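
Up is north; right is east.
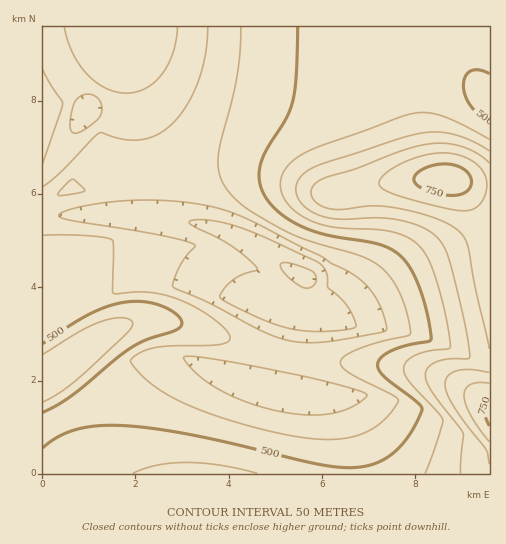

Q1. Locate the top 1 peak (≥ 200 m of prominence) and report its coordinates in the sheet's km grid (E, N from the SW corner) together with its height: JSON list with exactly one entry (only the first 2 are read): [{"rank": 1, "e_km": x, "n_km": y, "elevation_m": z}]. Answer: [{"rank": 1, "e_km": 8.66, "n_km": 6.31, "elevation_m": 780}]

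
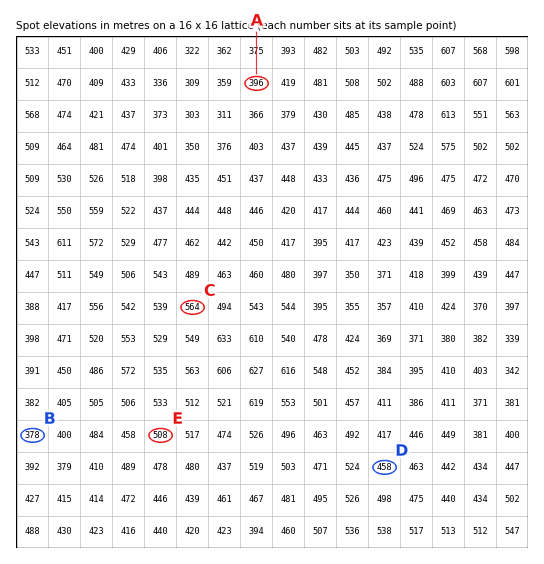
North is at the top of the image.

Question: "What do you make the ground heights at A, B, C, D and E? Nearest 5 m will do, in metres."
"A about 395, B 380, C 565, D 460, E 510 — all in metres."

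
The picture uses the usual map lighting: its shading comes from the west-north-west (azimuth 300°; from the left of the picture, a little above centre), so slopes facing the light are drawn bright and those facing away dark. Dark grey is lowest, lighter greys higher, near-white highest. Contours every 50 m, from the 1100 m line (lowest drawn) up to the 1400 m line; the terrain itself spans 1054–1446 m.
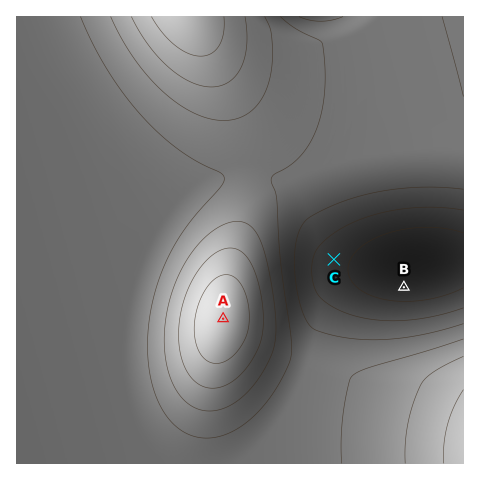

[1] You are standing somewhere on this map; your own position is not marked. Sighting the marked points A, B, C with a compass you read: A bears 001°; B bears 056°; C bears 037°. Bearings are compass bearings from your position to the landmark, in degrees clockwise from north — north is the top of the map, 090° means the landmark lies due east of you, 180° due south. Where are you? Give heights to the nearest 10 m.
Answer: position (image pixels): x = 221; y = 410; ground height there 1300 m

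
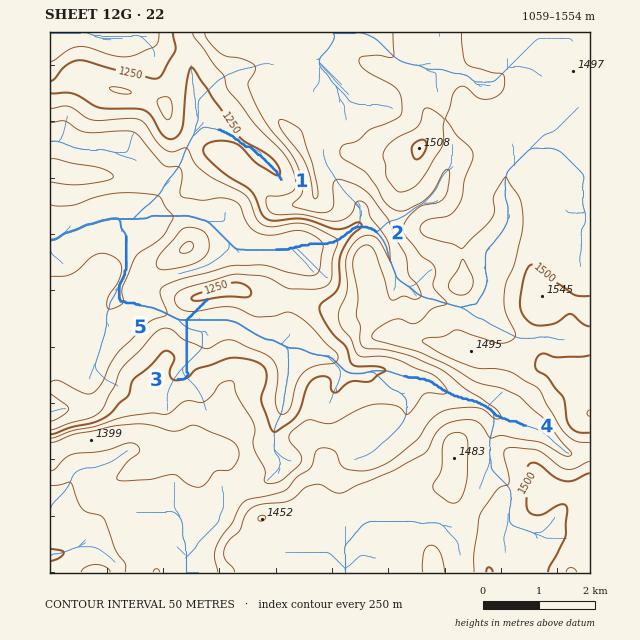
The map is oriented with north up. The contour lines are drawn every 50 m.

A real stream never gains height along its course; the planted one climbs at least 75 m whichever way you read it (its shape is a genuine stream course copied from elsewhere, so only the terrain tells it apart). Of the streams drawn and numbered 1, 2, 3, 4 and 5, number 3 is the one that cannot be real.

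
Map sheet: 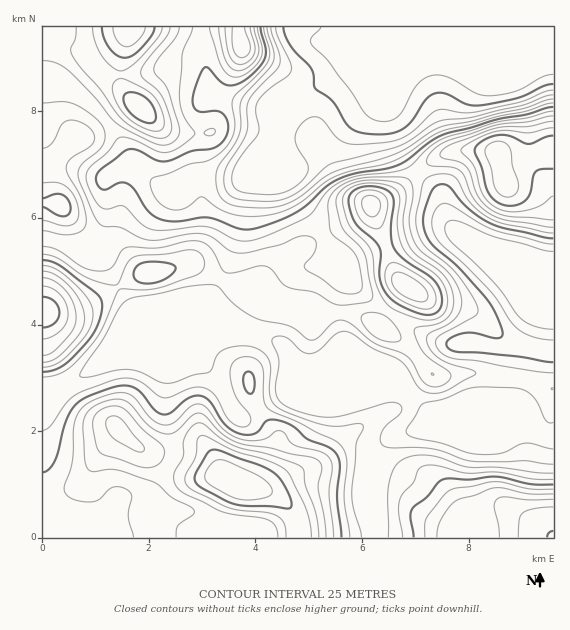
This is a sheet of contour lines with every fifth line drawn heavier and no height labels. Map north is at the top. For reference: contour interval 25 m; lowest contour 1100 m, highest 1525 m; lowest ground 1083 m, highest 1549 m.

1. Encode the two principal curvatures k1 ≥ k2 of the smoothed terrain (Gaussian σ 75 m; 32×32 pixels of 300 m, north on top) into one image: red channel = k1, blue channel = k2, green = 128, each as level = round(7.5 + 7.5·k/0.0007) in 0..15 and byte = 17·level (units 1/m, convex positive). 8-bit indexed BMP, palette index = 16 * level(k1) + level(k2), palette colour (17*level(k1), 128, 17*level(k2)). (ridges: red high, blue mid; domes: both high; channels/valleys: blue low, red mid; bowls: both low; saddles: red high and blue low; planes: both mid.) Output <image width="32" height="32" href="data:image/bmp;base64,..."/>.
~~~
<image width="32" height="32" href="data:image/bmp;base64,Qk02CAAAAAAAADYEAAAoAAAAIAAAACAAAAABAAgAAAAAAAAEAAATCwAAEwsAAAABAAAAAAAAAIAAABGAAAAigAAAM4AAAESAAABVgAAAZoAAAHeAAACIgAAAmYAAAKqAAAC7gAAAzIAAAN2AAADugAAA/4AAAACAEQARgBEAIoARADOAEQBEgBEAVYARAGaAEQB3gBEAiIARAJmAEQCqgBEAu4ARAMyAEQDdgBEA7oARAP+AEQAAgCIAEYAiACKAIgAzgCIARIAiAFWAIgBmgCIAd4AiAIiAIgCZgCIAqoAiALuAIgDMgCIA3YAiAO6AIgD/gCIAAIAzABGAMwAigDMAM4AzAESAMwBVgDMAZoAzAHeAMwCIgDMAmYAzAKqAMwC7gDMAzIAzAN2AMwDugDMA/4AzAACARAARgEQAIoBEADOARABEgEQAVYBEAGaARAB3gEQAiIBEAJmARACqgEQAu4BEAMyARADdgEQA7oBEAP+ARAAAgFUAEYBVACKAVQAzgFUARIBVAFWAVQBmgFUAd4BVAIiAVQCZgFUAqoBVALuAVQDMgFUA3YBVAO6AVQD/gFUAAIBmABGAZgAigGYAM4BmAESAZgBVgGYAZoBmAHeAZgCIgGYAmYBmAKqAZgC7gGYAzIBmAN2AZgDugGYA/4BmAACAdwARgHcAIoB3ADOAdwBEgHcAVYB3AGaAdwB3gHcAiIB3AJmAdwCqgHcAu4B3AMyAdwDdgHcA7oB3AP+AdwAAgIgAEYCIACKAiAAzgIgARICIAFWAiABmgIgAd4CIAIiAiACZgIgAqoCIALuAiADMgIgA3YCIAO6AiAD/gIgAAICZABGAmQAigJkAM4CZAESAmQBVgJkAZoCZAHeAmQCIgJkAmYCZAKqAmQC7gJkAzICZAN2AmQDugJkA/4CZAACAqgARgKoAIoCqADOAqgBEgKoAVYCqAGaAqgB3gKoAiICqAJmAqgCqgKoAu4CqAMyAqgDdgKoA7oCqAP+AqgAAgLsAEYC7ACKAuwAzgLsARIC7AFWAuwBmgLsAd4C7AIiAuwCZgLsAqoC7ALuAuwDMgLsA3YC7AO6AuwD/gLsAAIDMABGAzAAigMwAM4DMAESAzABVgMwAZoDMAHeAzACIgMwAmYDMAKqAzAC7gMwAzIDMAN2AzADugMwA/4DMAACA3QARgN0AIoDdADOA3QBEgN0AVYDdAGaA3QB3gN0AiIDdAJmA3QCqgN0Au4DdAMyA3QDdgN0A7oDdAP+A3QAAgO4AEYDuACKA7gAzgO4ARIDuAFWA7gBmgO4Ad4DuAIiA7gCZgO4AqoDuALuA7gDMgO4A3YDuAO6A7gD/gO4AAID/ABGA/wAigP8AM4D/AESA/wBVgP8AZoD/AHeA/wCIgP8AmYD/AKqA/wC7gP8AzID/AN2A/wDugP8A/4D/AHd3d3aHdpeGlrmWdnVzUtbomIeUlIV2l5ioiId2h5iZh4WFhoaGqZd0gpGQkYKj5ciXh3Rzhainl6iYlpe3uLiFqJiXdnWFhJODhcjq+OfXl5aGc3SFp4d2qLjH2efWyJWXp4ZldYWVxvf5+djIuZeFlpdzdIaXdpbGpsfJlnR1dXampoaXuKSDlsnZx7i4ttfKuISElqfIyKd1hJSDhHSFdpe3qLjZtoOV9telpZOElri1lIWVpaaWgnFxcoSWdYSWl6i518aktNn2dFCBx8imlqW2l3RycoOFd3d3hoaFhJa42tvIdVJ16NZQULPmt5OClLfXx6eEd4eHh3d3dqZ0lLa4yceFg5XYxYCm9YFgc3V1c4OmtpOBgnZ3h3d0t4GAgoOlt5Z0daWjgsnoYnV3d3d3h4aEs+rGk5SlpbbZtaGAcoOTg3R1hXWWydmkdIaHh4eHdmHn+vb299fHp5bbuINwdYaHd4aHhqant6SDpZN2doCBxPWTUYKCg4SFhra4uJOCd4d3h4eGhYSScmS4uGJwx/nno4BQc4SmtqaXyri4t4F2d4d3d4eGhZaWp7i4tOX5x4CgxrWkt8eGZXTLuabGpGJzhHd3doWYp6e4qKi2tpOgo/n71bTIl3R0d8q5pbXU1LWTgXKEp6iYloaHl3RjgMf7+uq2tpeFg3d3ypdzhJTX+/nnyLWll5iYdnWFd3OT+fm4qKeVhIOGh4e0kmJkdca4x9fKt5WWmKeWh3Z3YoT0xHWGhYODdXWDg4CAhIWmtXR1mLm4loWHp7eoloN0tfWldGRicoKBcXOkhMfVtJeXdYV1laaGhoaXp6eUo7fo5oVlY2JxkaSWpsnW+8eClqeGZWSEpZamp5am1rSkyfzahnVzg5O2y9nWx7fqlnGXqHZ1dpbGg2JyYWKF1vf7/vnmpXODpMns2qeFlcSCQoSVhISFhsZ0Y3Z2c2ChssW21PPTc1Nzt9iolXWGtaR0g3SDpYR0tJRxd3d1haOQgIFzpfX31qPH15eUp4enycmUYoPWtqXJyZODhoWop5aFhoV0pfn59vn817TZh5e5t6CT6PjVxNnrtaSVlqmohnV1ZFRzoqSk1/r31bmnqJaAken72XRjlteFZGWFl6iHdnZlZYWkknBwk6W12XWFg4LW+dqlhGV1w6NSdYWFl4eGd3Z1lqeXdXFwYHHEd3WEt8Wzg5SWdnTD5YODlpaWd4aHd4aGlpZ2dnVzcqJ0hLeWpMOBY5eGgtX519LFp5d2d3eHh4aGhnZ3d3eFhaenhpW42ZeDhHVxt/760oN1hXZ3d3eHh4d3d3d3h4eHh3eFl6rK2sellJHH9rRAY3aHh4eHd3eHiId3d3eHh4g="/>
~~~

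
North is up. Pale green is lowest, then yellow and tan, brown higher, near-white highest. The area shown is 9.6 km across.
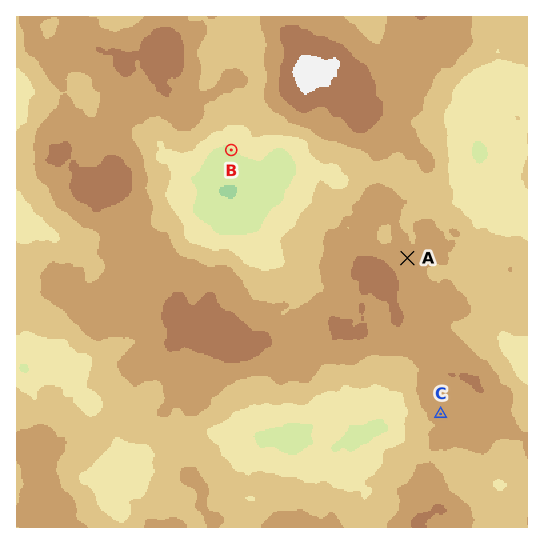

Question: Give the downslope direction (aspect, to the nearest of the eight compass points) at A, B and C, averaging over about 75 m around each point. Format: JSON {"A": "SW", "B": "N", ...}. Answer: {"A": "NE", "B": "SW", "C": "SW"}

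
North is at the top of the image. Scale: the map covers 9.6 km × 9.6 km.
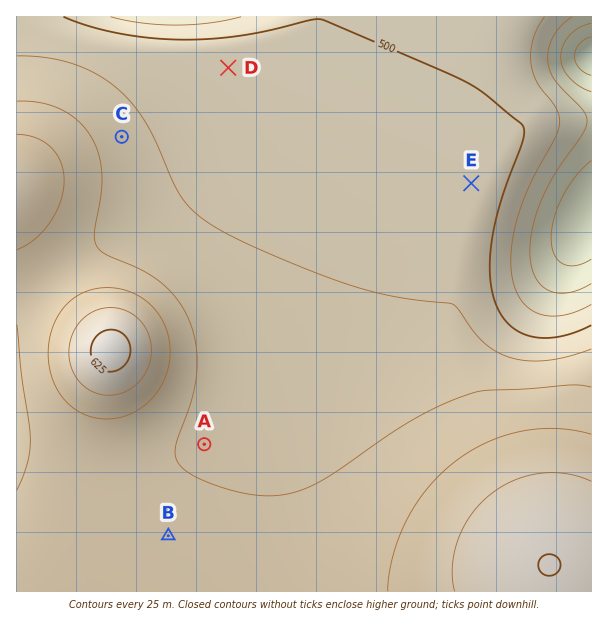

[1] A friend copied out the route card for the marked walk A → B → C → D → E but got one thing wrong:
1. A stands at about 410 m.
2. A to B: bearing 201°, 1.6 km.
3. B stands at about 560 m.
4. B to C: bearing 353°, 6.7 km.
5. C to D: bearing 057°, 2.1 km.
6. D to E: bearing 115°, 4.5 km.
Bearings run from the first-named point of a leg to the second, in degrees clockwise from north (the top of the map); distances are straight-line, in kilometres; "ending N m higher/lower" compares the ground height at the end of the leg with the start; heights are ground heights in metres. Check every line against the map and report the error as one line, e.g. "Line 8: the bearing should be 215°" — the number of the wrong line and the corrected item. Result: Line 1: the height should be about 550 m.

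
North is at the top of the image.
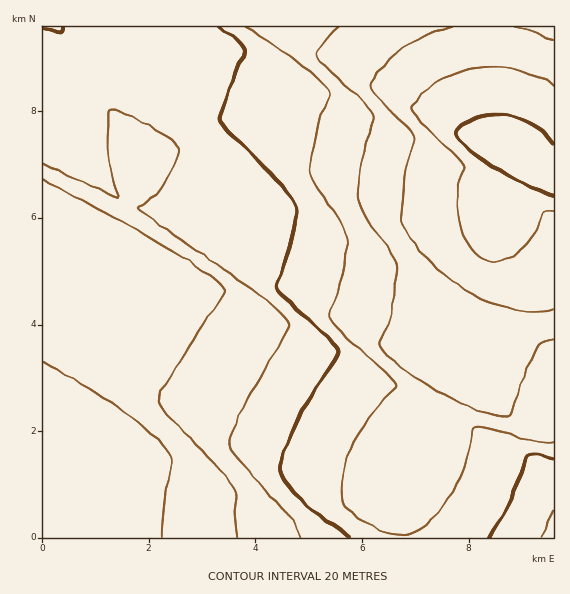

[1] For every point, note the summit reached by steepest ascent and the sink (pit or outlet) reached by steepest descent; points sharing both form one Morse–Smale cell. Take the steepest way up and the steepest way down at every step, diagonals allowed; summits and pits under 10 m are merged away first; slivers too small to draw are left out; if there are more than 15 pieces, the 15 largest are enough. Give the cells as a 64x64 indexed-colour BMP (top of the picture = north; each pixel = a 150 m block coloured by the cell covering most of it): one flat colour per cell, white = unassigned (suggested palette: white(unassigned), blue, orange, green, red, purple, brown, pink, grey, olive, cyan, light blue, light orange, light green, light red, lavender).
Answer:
<image width="64" height="64" href="data:image/bmp;base64,Qk12CAAAAAAAAHYAAAAoAAAAQAAAAEAAAAABAAQAAAAAAAAIAAATCwAAEwsAABAAAAAAAAAA////ALR3HwAOf/8ALKAsACgn1gC9Z5QAS1aMAMJ34wB/f38AIr28AM++FwDox64AeLv/AIrfmACWmP8A1bDFABERERERERERERERERERERERERERERESIiIiIiIiIiIiERERERERERERERERERERERERERERERIiIiIiIiIiIiIREREREREREREREREREREREREREREREiIiIiIiIiIiIhEREREREREREREREREREREREREREREiIiIiIiIiIiIiERERERERERERERERERERERERERERESIiIiIiIiIiIiIRERERERERERERERERERERERERERERIiIiIiIiIiIiIhEREREREREREREREREREREREREREREiIiIiIiIiIiIiERERERERERERERERERERERERERERERIiIiIiIiIiIiIREREREREREREREREREREREREREREREiIiIiIiIiIiIhERERERERERERERERERERERERERERERIiIiIiIiIiIiEREREREREREREREREREREREREREREREiIiIiIiIiIiIRERERERERERERERERERERERERERERERIiIiIiIiIiIhEREREREREREREREREREREREREREREREiIiIiIiIiIiERERERERERERERERERERERERERERERERIiIiIiIiIiIREREREREREREREREREREREREREREREREiIiIiIiIiIhERERERERERERERERERERERERERERERERIiIiIiIiIiEREREREREREREREREREREREREREREREREiIiIiIiIiIRERERERERERERERERERERERERERERERERIiIiIiIiIhEREREREREREREREREREREREREREREREREiIiIiIiIiERERERERERERERERERERERERERERERERERIiIiIiIiIREREREREREREREREREREREREREREREREREiIiIiIiIhERERERERERERERERERERERERERERERERESIiIiIiIiERERERERERERERERERERERERERERERERERIiIiIiIiIRERERERERERERERERERERERERERERERERESIiIiIiIhERERERERERERERERERERERERERERERERERIiIiIiIiERERERERERERERERERERERERERERERERERESIiIiIiIRERERERERERERERERERERERERERERERERERIiIiIiIhEREREREREREREREREREREREREREREREREREiIiIiIiERERERERERERERERERERERERERERERERERERIiIiIiIREREREREREREREREREREREREREREREREREREiIiIiIhERERERERERERERERERERERERERERERERERERIiIiIiEREREREREREREREREREREREREREREREREREREiIiIiIRERERERERERERERERERERERERERERERERERERIiIiIhEREREREREREREREREREREREREREREREREREREiIiIiERERERERERERERERERERERERERERERERERERESIiIiIRERERERERERERERERERERERERERERERERERERIiIiIhEREREREREREREREREREREREREREREREREREREiIiIiERERERERERERERERERERERERERERERERERERERIiIiIREREREREREREREREREREREREREREREREREREREiIiIhERERERERERERERERERERERERERERERERERERESIiIiERERERERERERERERERERERERERERERERERERERIiIiIREREREREREREREREREREREREREREREREREREREiIiIhERERERERERERERERERERERERERERERERERERESIiIiEREREREREREREREREREREREREREREREREREREREiIiIRERERERERERERERERERERERERERERERERERERESIiIREREREREREREREREREREREREREREREREREREREREiERERERERERERERERERERERERERERERERERERERERERERERERERERERERERERERERERERERERERERERERERERERERERERERERERERERERERERERERERERERERERERERERERERERERERERERERERERERERERERERERERERERERERERERERERERERERERERERERERERERERERERERERERERERERERERERERERERERERERERERERERERERERERERERERERERERERERERERERERERERERERERERERERERERERERERERERERERERERERERERERERERERERERERERERERERERERERERERERERERERERERERERERERERERERERERERERERERERERERERERERERERERERERERERERERERERERERERERERERERERERERERERERERERERERERERERERERERERERERERERERERERERERERERERERERERERERERERERERERERERERERERERERERERERERERERERERERERERERERERERERERERERERERERERERERERERERERERERERERERERERERERERERERERERERERERERERERERERERERERERERERERERERERERERERERERERERERERERERERERERERERERERERERERERERERERERERERERERERERERERERERERERERERERERERERERERERERERERERERERERERERERERERER"/>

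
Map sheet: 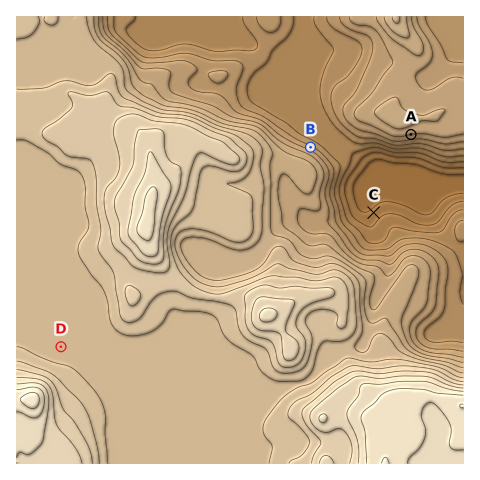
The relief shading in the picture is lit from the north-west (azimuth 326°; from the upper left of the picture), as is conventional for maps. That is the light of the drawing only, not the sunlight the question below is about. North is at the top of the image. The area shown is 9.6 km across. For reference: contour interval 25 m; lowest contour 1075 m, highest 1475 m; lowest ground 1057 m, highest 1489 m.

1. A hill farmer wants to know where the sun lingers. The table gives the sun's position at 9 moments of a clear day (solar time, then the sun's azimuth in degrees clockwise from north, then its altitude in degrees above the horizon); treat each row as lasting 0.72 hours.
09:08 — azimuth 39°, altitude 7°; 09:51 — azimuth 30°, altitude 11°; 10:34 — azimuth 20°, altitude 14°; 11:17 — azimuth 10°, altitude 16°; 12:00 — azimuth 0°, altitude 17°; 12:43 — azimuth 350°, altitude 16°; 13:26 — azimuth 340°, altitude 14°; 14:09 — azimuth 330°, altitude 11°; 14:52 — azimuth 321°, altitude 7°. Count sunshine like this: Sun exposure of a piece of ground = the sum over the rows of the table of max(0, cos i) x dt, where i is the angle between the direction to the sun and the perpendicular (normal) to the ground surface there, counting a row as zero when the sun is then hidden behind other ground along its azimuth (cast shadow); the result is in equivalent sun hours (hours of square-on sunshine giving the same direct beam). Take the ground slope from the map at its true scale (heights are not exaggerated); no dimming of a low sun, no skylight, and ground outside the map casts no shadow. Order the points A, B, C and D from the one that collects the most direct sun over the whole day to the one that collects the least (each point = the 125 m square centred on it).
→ B > C > D > A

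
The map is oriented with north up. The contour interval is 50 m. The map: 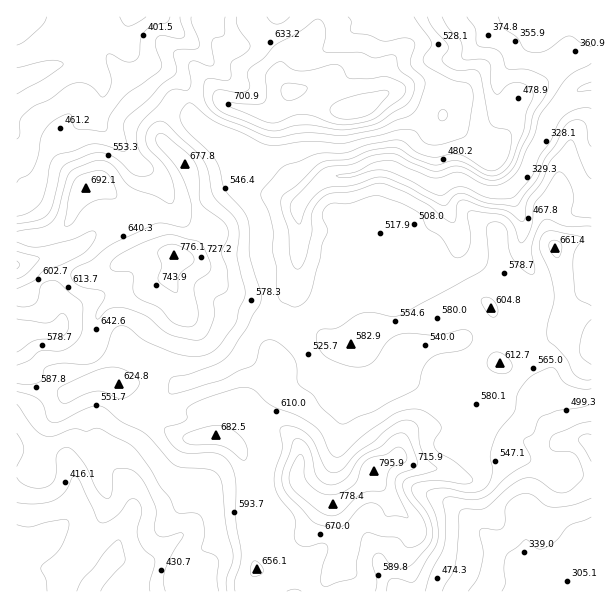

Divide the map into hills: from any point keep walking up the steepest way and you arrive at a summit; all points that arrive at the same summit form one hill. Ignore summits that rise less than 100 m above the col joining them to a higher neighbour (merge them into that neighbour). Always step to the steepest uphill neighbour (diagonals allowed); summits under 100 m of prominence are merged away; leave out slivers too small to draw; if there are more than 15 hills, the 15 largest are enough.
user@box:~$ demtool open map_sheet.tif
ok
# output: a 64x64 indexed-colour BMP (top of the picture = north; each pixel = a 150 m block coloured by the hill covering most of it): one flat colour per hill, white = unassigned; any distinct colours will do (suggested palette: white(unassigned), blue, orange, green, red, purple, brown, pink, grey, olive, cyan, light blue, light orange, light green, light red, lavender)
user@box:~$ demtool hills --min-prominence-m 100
<image width="64" height="64" href="data:image/bmp;base64,Qk12CAAAAAAAAHYAAAAoAAAAQAAAAEAAAAABAAQAAAAAAAAIAAATCwAAEwsAABAAAAAAAAAA////ALR3HwAOf/8ALKAsACgn1gC9Z5QAS1aMAMJ34wB/f38AIr28AM++FwDox64AeLv/AIrfmACWmP8A1bDFACIiIiIRERERERERERERERERERERERERERERERERERERIiIiIiEREREREREREREREREREREREREREREREREREREiIiIiIhERERERERERERERERERERERERERERERERERESIiIiIiIRERERERERERERERERERERERERERERERERERIiIiIiIhEREREREREREREREREREREREREREREREREREREiIiIiERERERERERERERERERERERERERERERERERERERIiIiIhERERERERERERERERERERERERERERERERERERESIiIiEREREREREREREREREREREREREREREREREREREREiIiIhERERERERERERERERERERERERERERERERERERESIiIiEREREREREREREREREREREREREREREREREREREREiIiIRERERERERERERERERERERERERERERERERERERESIiIRERERERERERERERERERERERERERERERERERERERIiIhERERERERERERERERERERERERERERERERERERERIiIhEREREREREREREREREREREREREREREREREREREREiIiERERERERERERERERERERERERERERERERERERIiIiIiIRERERERERERERERERERERERERERERERERERIiIiIiIhEREREREREREREREREREREREREREREREREREiIiIiIiERERERERERERERERERERERERERERERERERESIiIiIiIhERERERERERERERERERERERERERERERERERIiIiIiIiIREREREREREREREREREREREREREREREREREiIiIiIiIhERERERERERERERERERERERERERERERERESIiIiIiIiIhERERERERERERERERERERERERERERERERIiIiIiIiIiIhEREREREREREREREREREREREREREREREiIiIiIiIiIiIiERERERERERERERERERERERERERERESIiIiIiIiIiIiIiIRERERERERERERERERERERERERERIiIiIiIiIiIiIiIiEREREREREREREREREREREREREREiIiIiIiIiIiIiIiIhERERERERERERERERERERERERESIiIiIiIiIiIiIiIiIRERERERERERERERERERERERERIiIiIiIiIiIiIiIiIhEREREREREREREREREREREREREiIiIiIiIiIiIiIiIiIRERERERERERERERERERERERESIiIiIiIiIiIiIiIiIiERERERERERERERERERERERERIiIiIiIiIiIiIiIiIiIhEREREREREREREREREREREREiIiIiIiIiIiIiIiIiIiIRERERERERERERERERERERESIiIiIiIiIiIiIiIiIiIhERERERERERERERERERERERIiIiIiIiIiIiIiIiIiIiIREREREREREREREREREREREiIiIiIiIiIiIiIiIiIiIhERERERERERERERERERERESIiIiIiIiIiIiIiIiIiIiERERERERERERERERERERERIiIiIiIiIiIiIiIiIiIiIREREREREREREREREREREREiIiIiIiIiIiIiIiIiIiIhERERERERERERERERERERESIiIiIiIiIiIiIiIiIiIiERERERERERERERERERERERIiIiIiIiIiIiIiIiIiIiIREREREREREREREREREREREiIiIiIiIiIiIiIiIiIiIhERERERERERERERERERERESIiIiIiIiIiIiIiIiIiIiERERERERERERERERERERERIiIiIiIiIiIiIiIiIiIiMxEREREREREREREREREREREiIiIiIiIiIiIiIiIiIzMzMRERERERERERERERERERESIiIiIiIiIiIiIiIiIzMzMzERERERERMxERERERERERIiIiIiIiIiIiIiIiIjMzMzMzMxERETMzMREREREREREiIiIiIiIiIiIiIiIjMzMzMzMzMzMzMzMxERERERERESIiIiIiIiIiIiIiIiMzMzMzMzMzMzMzMzMRERERERERIiIiIiIiIiIiIiIiMzMzMzMzMzMzMzMzMzEREREREREiIiIiIiIiIiIiIiMzMzMzMzMzMzMzMzMzMxERERERESIiIiIiIiIiIiIjMzMzMzMzMzMzMzMzMzMzMRERERERIiIiIiIiIiIiIjMzMzMzMzMzMzMzMzMzMzMxEREREREiIiIiIiIiIiITMzMzMzMzMzMzMzMzMzMzMzMRERERESIiIiIiIiIiIRMzMzMzMzMzMzMzMzMzMzMzMxERERERIiIiIiIiIiEREzMzMzMzMzMzMzMzMzMzMzMxEREREREiIiIiIiIiERETMzMzMzMzMzMzMzMzMzMzMzMRERERESIiIiIiIiIRETMzMzMzMzMzMzMzMzMzMzMzMxERERERIiIiIiIiIRMzMzMzMzMzMzMzMzMzMzMzMzMzMREREREiIiIiIiIjMzMzMzMzMzMzMzMzMzMzMzMzMzMzERERESIiIiIiIiMzMzMzMzMzMzMzMzMzMzMzMzMzMzMxERERIiIiIiIiMzMzMzMzMzMzMzMzMzMzMzMzMzMzMzMREREiIiIiIiIzMzMzMzMzMzMzMzMzMzMzMzMzMzMzMzERESIiIiIiIiMzMzMzMzMzMzMzMzMzMzMzMzMzMzMzMRER"/>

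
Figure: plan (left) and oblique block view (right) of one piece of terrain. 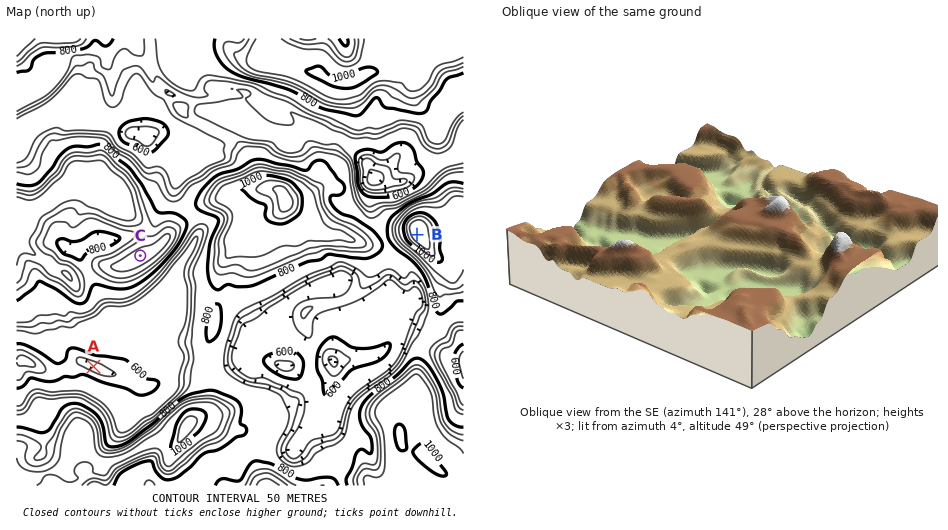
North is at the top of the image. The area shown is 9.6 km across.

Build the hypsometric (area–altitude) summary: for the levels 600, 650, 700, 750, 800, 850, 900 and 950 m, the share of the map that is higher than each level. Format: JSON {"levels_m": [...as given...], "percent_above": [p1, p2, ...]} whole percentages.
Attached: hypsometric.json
{"levels_m": [600, 650, 700, 750, 800, 850, 900, 950], "percent_above": [95, 73, 66, 60, 40, 31, 25, 18]}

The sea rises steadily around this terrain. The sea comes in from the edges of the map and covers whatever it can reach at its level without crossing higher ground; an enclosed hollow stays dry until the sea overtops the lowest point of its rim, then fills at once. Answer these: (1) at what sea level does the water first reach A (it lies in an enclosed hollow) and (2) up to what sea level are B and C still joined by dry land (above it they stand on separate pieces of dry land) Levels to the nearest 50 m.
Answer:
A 600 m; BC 800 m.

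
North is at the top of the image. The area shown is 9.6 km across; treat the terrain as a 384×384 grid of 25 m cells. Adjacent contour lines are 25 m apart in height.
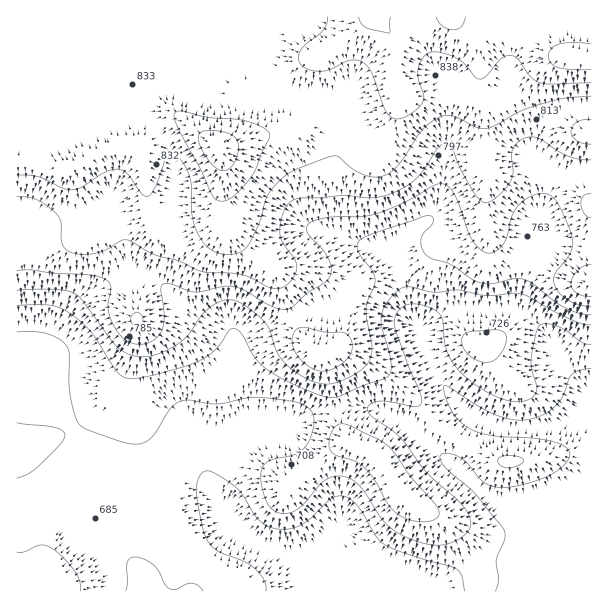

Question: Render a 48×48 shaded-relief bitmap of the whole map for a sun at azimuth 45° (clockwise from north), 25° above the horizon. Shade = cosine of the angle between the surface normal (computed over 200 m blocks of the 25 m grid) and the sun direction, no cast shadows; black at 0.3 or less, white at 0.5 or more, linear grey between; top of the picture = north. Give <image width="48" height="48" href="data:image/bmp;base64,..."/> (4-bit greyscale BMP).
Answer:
<image width="48" height="48" href="data:image/bmp;base64,Qk32BAAAAAAAAHYAAAAoAAAAMAAAADAAAAABAAQAAAAAAIAEAAATCwAAEwsAABAAAAAAAAAAAAAAABEREQAiIiIAMzMzAERERABVVVUAZmZmAHd3dwCIiIgAmZmZAKqqqgC7u7sAzMzMAN3d3QDu7u4A////AKqru7u6mZmYiKu8y6mIiJmZl3iaqZmZmaqrvLuqmZmIibzMypiIiJmYdniaqpmZmaq7zLupmIiJq83MupmIiZh1VXiaqqqqqqq8y7qZiIiazcy5mJmZmHVDRniaqqqqqqq7uqmYiIis3Kl2Z4mZhkM0V4mqqqmqqqq7qZmIiIm8yoZEV4mYZCJGeKvMuqqqqpqqmZmYiJrMuXQ0Z5mGQiNom97tuqqqqpmZmZmZiavLqGRFeZl1MjWKzv/bmZmqqpmZmZmZmau6h2VXial0Mki9//64d4iZqpmZmZmYmauph2Z4qqhkNGrf/9p1VniJmZmZmZiImaqpiHiKuphkRpz//adWeJmaqqqZmZiImaqpiImrupdmec//yXd5vMzLuqqpmZiImaqpiJmqqYZ4vf/8mIm8zczMy6qpmYiImaqYiImZmHeL3/7JibzLqqq7upmZmId4mamHeIiIh2ac3cqHnMuXZniaqZmZmHeImZmHeIiHdUWKqod5zbhURXiaqpmZmHeJmZh3iId2UyNXh2ec3IQ0V5q7qpmZmHiIiId4iIdlMRNWd3nO2VNFebzLqZmZmHdmZ3eIiIdUISV4iazutjNXmsy6h5mZmGUzRneImYdTI2iZq979hDV5q7uodpmZhkISR4iZmYdURpu7zf/7dEeaq7uXZZmHZCADeaqqqYZVaby83//qZGm7vMqFQ3d2QhE2rMqqqXVEeru73u63VYq7vLhBAVVUMzRpvcqZh0M0eqqrzMuFRYmZmXQAAFVERFeKzLh3ZTIleZmaq7lkRnZVZkEAAVVUVWeKuoZmVDJGiZmaq7l1ZmM0VTIzRWZVVWeJl2VVVERoqqq7vLqGd1RGd2Z3iXdmZmeIZVZlVWeazMzMzLl3d2ZomZmZmYh3d3iHVXdlVoms3dzMu6h3iHZ4mqmYiJiHiJmXV5hlaJq83cu6mId4mHZoqqmXZoh4iaqXaKhmeaq8y6mHd3eImGVpq6mGVYd3iaqHeahmeZq8uXdmZmd4h1Vpqph1VXdmaJmGeqhmeJq7l2ZmVWZ3dkRomZhlZ2VUZ4h2eqhlV5qql3dmVWd4dkRomZh3iVVVaIdmeqhDR5qpmHd3ZniZhlVpqqmImYh4mZh2iqYhSKuqmIiIeImql2aKu6mHd6mZqqmIm5USaru5mJmZiImqqHeKu5hlVJmZqqqqu4MlrNy6mZqZiImaqHZ5qYdlVZmZmaqqqWR77u3Kqqqph3iZl2Z4mIdniJmZmZmZmGjO7dzLu7qph3eJh2Z4iId4mpmZmZmZmJzcuquqqqqYd2eJmHeJmId4iZmZmZmZmaupmZqpmYiIdmibuoiJmHZmVZmZmZmZmZmZmZqph3eIdmisuoeJmGVURJmZmZmZmZmZmaqZd3eIdmirqHeJl2VVVZmZmZmZmZmZmZmZh4iIdmiqhlaJh2Z4mZmZmZmZmZmZmZmZiJmXdnmpdleJiHiau5mZmZmZmZmZmZmZiZmHd4qpdniZmImqu5mZmZmZmZmZmZmZiZl3eJqpd4mZmZmqqg=="/>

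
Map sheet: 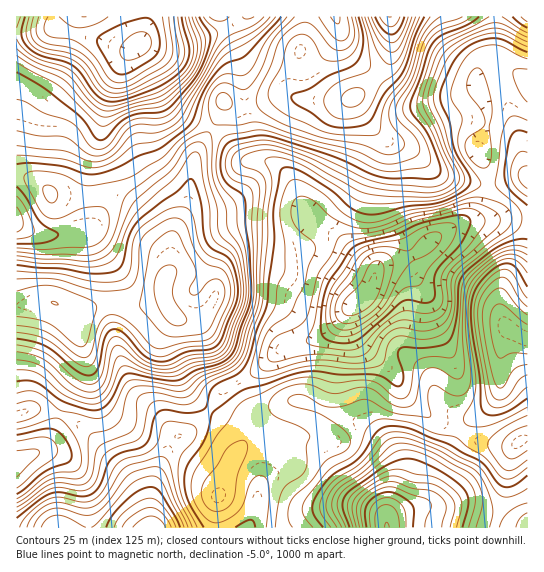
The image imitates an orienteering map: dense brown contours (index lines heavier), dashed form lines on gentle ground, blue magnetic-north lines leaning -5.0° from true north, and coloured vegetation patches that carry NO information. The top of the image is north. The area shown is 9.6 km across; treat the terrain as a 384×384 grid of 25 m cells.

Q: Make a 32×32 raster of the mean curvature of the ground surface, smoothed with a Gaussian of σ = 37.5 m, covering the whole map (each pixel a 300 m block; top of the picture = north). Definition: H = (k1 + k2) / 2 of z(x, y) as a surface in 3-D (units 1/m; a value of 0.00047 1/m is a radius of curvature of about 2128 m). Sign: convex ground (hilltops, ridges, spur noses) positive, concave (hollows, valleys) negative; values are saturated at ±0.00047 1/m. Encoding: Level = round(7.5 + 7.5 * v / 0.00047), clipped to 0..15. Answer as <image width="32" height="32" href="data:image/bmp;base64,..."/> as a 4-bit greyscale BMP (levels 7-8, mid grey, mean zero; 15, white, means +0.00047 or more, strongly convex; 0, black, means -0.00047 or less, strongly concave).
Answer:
<image width="32" height="32" href="data:image/bmp;base64,Qk12AgAAAAAAAHYAAAAoAAAAIAAAACAAAAABAAQAAAAAAAACAAATCwAAEwsAABAAAAAAAAAAAAAAABEREQAiIiIAMzMzAERERABVVVUAZmZmAHd3dwCIiIgAmZmZAKqqqgC7u7sAzMzMAN3d3QDu7u4A////AEEUiEURbLhFqHdq/3WZVGqCFqlmNc7cVJmb3v+r3Zdo5zrqZTTcqlSHWbm8aai4SMqO11U1upl2dDZUilea2AXOzZRYdniqiIdmInrNtUUjvchYnIVEqZeIZDSNtjQ1MjeDSZxSRHiWZWiYeHInmWQQQ4lnRIdYuLu6maY3mHzHZIrtQRW1A4nut4yzLKUs92V53SJqghAia8mZg0yjDdVVavgH/2frUBR4Y1iqkT+3do3zCuud/FEjNVaet3J/qpiswyt73vgxaJQmrZVSrru6qri6fJn9c3nEADqUAe/JrNqqt6pF/7JYxhEJowTv1qu5h0W7du+AWad1CJWKz/inmGdXqri/glibkwWFd2v8UjQje7mmWqRXm4QTYjQ0mRM0QWy8xzaWVndqt0ADZDY7t2RJiql4ljRli8tlMAMlbciYaIicickzRIhnnNdIVs3Kq4aJvVXMUkZ3iZz/uH7LqnmnZs9QJhJYeKqL/DKOZWcwmnbfcAAVd3itzrECimZ5YJxmnIinrLuYq81yRZx3ipWvlFiaqbqbupVpV5WJiJqEWnWc+3qrmt6jNCZ1l6q7cQRlevpbuHm9uoUlR6e6vIMTYwb4N6dXd37GRTiEhXhkQiID22e7l1d/xDQkNCATNGIVVGeJ3scDn6I1IRdgJod3RXqjFJykBN+0fKZr"/>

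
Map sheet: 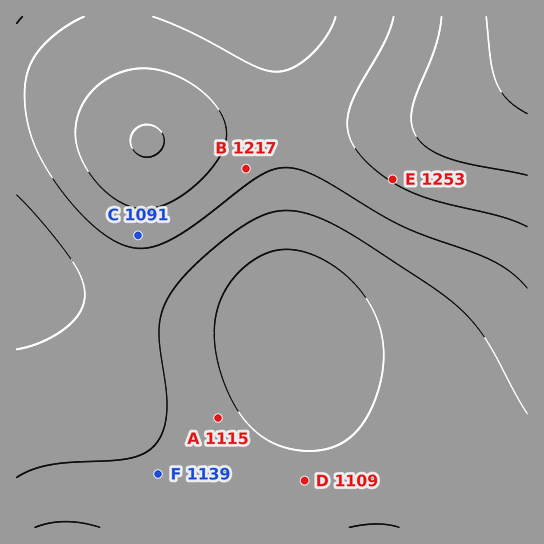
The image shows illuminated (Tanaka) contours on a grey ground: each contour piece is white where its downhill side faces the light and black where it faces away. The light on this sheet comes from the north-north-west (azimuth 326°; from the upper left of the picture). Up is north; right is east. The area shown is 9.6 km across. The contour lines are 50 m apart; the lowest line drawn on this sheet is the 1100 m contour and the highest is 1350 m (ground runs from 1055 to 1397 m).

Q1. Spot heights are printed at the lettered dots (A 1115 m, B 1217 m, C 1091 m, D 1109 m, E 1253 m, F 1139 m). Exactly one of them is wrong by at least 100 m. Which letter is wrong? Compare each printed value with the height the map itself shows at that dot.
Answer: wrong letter C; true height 1216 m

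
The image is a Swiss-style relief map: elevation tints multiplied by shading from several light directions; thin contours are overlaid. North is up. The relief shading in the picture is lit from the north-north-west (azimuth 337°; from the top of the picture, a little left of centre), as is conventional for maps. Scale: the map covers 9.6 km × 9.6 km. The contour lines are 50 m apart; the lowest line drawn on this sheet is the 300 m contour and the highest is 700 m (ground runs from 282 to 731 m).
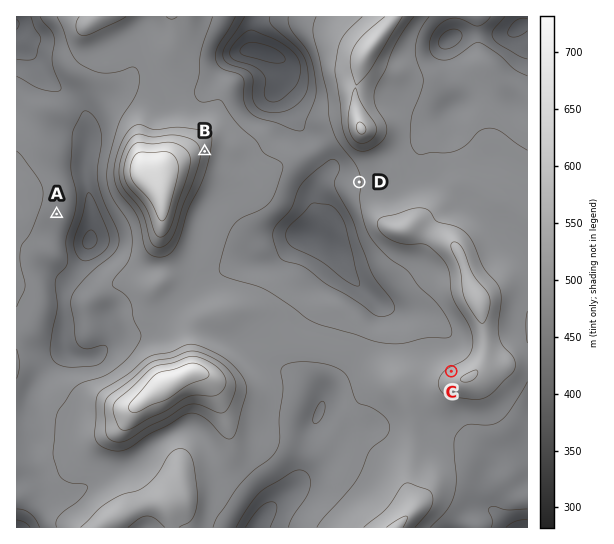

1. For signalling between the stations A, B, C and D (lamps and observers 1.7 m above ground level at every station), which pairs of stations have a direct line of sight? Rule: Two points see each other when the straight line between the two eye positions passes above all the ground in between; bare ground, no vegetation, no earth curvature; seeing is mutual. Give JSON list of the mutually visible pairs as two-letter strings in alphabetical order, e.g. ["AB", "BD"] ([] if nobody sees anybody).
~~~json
["BC", "BD"]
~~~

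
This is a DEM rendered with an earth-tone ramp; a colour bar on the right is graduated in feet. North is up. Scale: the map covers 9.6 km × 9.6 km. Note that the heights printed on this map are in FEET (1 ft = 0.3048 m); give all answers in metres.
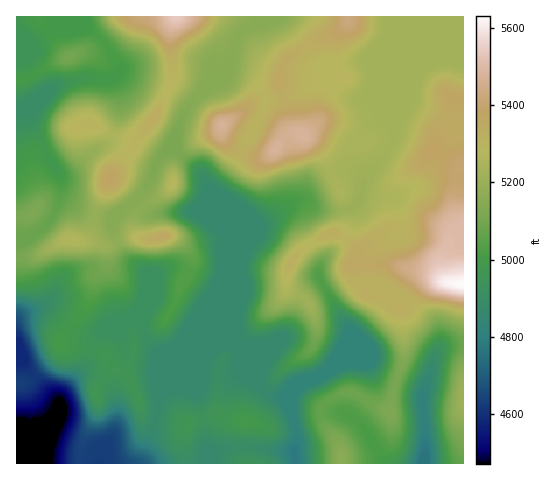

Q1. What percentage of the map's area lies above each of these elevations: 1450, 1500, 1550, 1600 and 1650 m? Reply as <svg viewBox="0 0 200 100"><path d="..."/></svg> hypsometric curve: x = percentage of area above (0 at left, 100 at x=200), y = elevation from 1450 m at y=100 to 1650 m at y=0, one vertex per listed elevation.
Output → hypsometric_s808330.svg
<svg viewBox="0 0 200 100"><path d="M190 100l-38-25-51-25-53-25-40-25"/></svg>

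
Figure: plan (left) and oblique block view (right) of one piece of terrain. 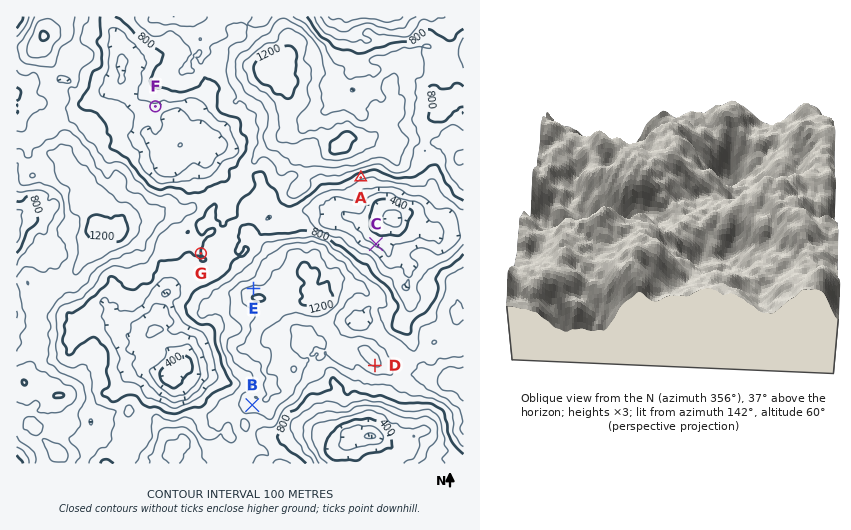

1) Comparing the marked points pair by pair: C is below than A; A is below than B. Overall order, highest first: B A C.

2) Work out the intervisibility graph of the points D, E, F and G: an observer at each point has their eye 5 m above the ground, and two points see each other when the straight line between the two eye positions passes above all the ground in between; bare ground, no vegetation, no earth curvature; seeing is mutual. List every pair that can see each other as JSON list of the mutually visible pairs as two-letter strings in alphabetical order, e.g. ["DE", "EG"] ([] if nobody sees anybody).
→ ["EF", "EG"]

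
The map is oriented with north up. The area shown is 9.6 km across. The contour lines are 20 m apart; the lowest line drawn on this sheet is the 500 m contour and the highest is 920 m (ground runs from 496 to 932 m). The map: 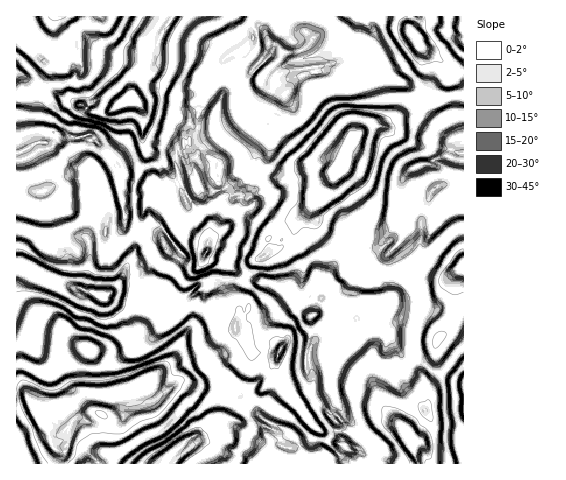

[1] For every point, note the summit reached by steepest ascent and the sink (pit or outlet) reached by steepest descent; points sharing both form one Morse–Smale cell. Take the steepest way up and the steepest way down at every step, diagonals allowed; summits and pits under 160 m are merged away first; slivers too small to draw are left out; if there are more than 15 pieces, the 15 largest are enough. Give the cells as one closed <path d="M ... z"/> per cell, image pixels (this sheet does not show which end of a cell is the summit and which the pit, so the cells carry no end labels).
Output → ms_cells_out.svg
<path d="M407 16l-96 0-5 15 6 7-2 5-13 9-14 0-3 8-13 11 9 7 8 16-14-3-9-7-1-4 6-9-8-8-1 1-16-15-7 3-13 10-5 11-12 11 0 14-7 20 1 11-9 12 10 3 10 14 10 6 1 7-2 11 9 7-1 6 13-1 2 3-2 9-8 9-4 12-16 11-2 7 8 0 8 4 5 7-3 7 8 7 22 12 12 0 9 5 9 7 7 11 15 11 7-3 1-7 5-8 12 4 10 12 13 5-4 5-9 2-1 3-12 42 0 10 6 21-6 14 7 8 0 10 7 13-10 10-12 0-5 7 100-1-11-25 0-7 17-19 3-6 1-6-6-30 13-14 1-13 8-10 10-19 2-7-1-27 2-7 7-6 0-67-2-2-9 0-5 2-10 13-21-6-10 1-9-6 5-24 7-8 11-6 9 0 7-6 11-2 3-6 0-9 5-4 8-1 0-63-11-3-5-6-20-10-19-26z"/><path d="M309 16l-292 0-1 184 22 12 9 0 10-5 3-3 0-9 4-8-21-37 9-3 4-11 26 1 9-2 22 24 11 20 21 7 7 0 6 13 11 10 8 18-1 3-12 9 0 6 7 9 18 12 11 0 4-11 6 5 17 3 3-5-3-7-10-6-8 1 0-4 18-15 4-12 8-9 2-9-2-3-13 1 1-6-9-7 2-11-1-7-10-6-10-14-10-3 9-12-1-11 7-20 0-14 12-11 11-16 14-8 25 22-6 9 1 4 9 7 14 3-8-16-9-7 13-11 3-8 14 0 13-9 2-5-6-6 4-11z"/><path d="M87 240l-16 15-3 28 3 4-39-18-7-2-9 0 0 122 9 3 10 20 11-5 13 0 4-3 1 12 6 7-3 11-3 5 18 6 17 19 66 0 22-24 8-4 15-16 7-3 14 1 7-11 14-8 14-13 6-18 5-8 3-12-8-5-23 1-2-2 0-9-12-5 4-17-16-12 0-9-8-9-8 0-8 3-18 14-5 0-5-7-10-8-7 0-3 3-10 11 1-6-6-7-17 0-15 12-22-7 8-25 0-21z"/><path d="M91 135l-9 2-26-1-4 11-9 3 19 32 2 8-4 5 0 9-13 8-16-2-15-9 0 65 16 3 15 8 23 9-2-14 3-17 16-15 3 3 0 21-8 25 22 7 15-12 17 0 5 4 2 8 8-10 3-3 7 0 10 8 5 7 5 0 18-14 8-3 8 0 8 9 0 9 16 12-4 17 12 5 0 9 2 2 23-1 8 5-3 12-5 8-6 18-14 13-14 8-7 11-14-1-7 3-15 16-10 5-17 18-2 5 108 0-4-13 0-10 18-6 4 0 6 7 7 22 11 0 7-7 12 0 10-10-7-13 0-10-7-8 6-12-6-23 0-10 13-45-8-2-9-7-20-2-13-10-7-11-9-7-9-5-12 0-19-9-10-10-18-3-6-5-4 11-11 0-18-12-7-9 0-6 11-8 2-4-8-18-14-11-9 8-3 6-14 1-4 3-5-24 0-21-12-18z"/><path d="M463 268l-6 5-2 7 1 27-2 7-10 19-8 10-1 13-13 14 6 30-1 6-3 6-17 19 0 7 12 26 45-1z"/><path d="M20 389l-4 1 1 74 82-1-17-18-18-6 3-5 3-11-6-7-2-10-16 1-11 5-10-20z"/><path d="M463 136l-7 1-5 4 0 9-3 6-11 2-7 6-14 2-10 8-5 11-3 18 9 5 10-1 21 6 10-13 5-2 11 1z"/><path d="M463 16l-55 1 0 9 9 12 5 10 6 6 20 10 10 8 6-1z"/><path d="M91 350l-3 1-6 14 0 24 4 3-20 13 11 12 26 10 12 0 8-8 3-15-2-9-1-5-23 2-1-23z"/><path d="M363 52l-10 0-14 10-23 6 2 3 7 1 4 9 7 6 24-1 22-6-1-19-6-5z"/><path d="M122 177l-2 15 5 24 4-3 14-1 7-10 8-5-6-11-7 0z"/><path d="M292 435l-22 6 0 10 6 13 28-1-4-18z"/><path d="M322 298l-5 8-2 9 12 2 9 7 8 2 9-2 4-4-2-3-11-3-10-12z"/><path d="M295 221l-12 3-15 15 2 13 11-6 1-7 14-11z"/><path d="M99 189l-6 0 1 21 14 8 1-18-2-6z"/>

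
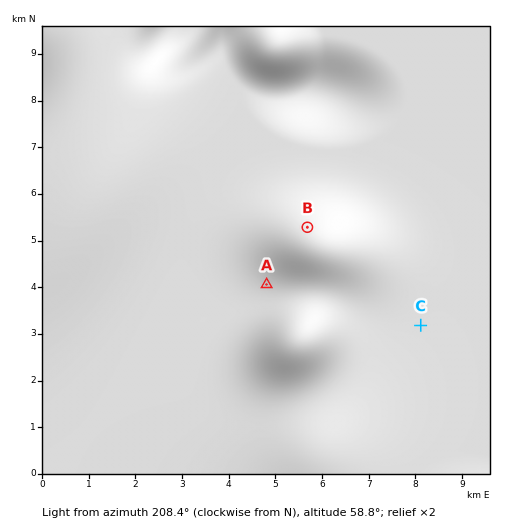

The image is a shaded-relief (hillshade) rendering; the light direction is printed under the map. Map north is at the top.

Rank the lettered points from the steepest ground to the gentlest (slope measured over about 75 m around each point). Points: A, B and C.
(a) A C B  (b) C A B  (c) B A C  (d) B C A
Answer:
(c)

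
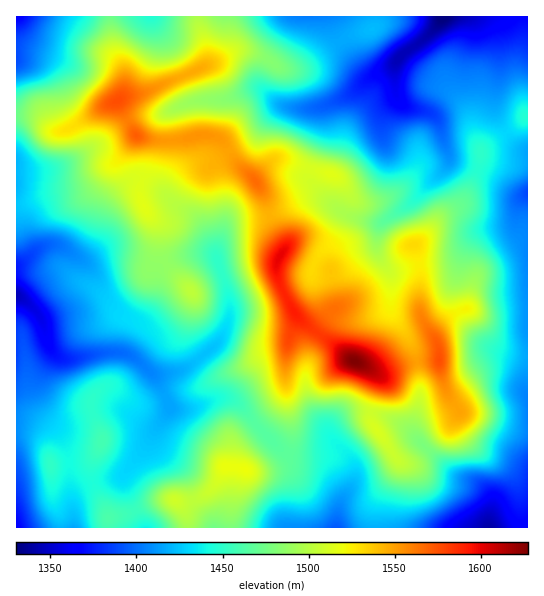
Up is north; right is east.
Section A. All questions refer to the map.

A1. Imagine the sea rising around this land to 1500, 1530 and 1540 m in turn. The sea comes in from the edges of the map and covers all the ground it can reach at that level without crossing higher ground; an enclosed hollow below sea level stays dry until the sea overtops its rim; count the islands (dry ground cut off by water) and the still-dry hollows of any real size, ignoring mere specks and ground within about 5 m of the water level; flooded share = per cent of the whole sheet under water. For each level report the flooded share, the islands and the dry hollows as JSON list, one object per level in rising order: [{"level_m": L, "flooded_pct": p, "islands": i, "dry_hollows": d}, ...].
[{"level_m": 1500, "flooded_pct": 71, "islands": 2, "dry_hollows": 0}, {"level_m": 1530, "flooded_pct": 85, "islands": 1, "dry_hollows": 0}, {"level_m": 1540, "flooded_pct": 89, "islands": 1, "dry_hollows": 0}]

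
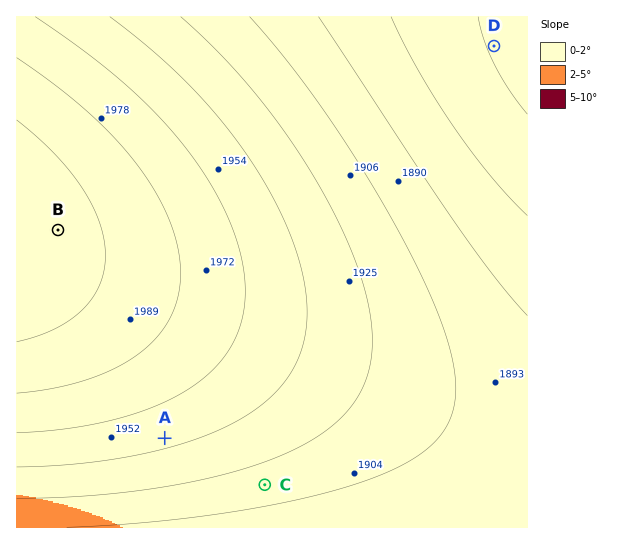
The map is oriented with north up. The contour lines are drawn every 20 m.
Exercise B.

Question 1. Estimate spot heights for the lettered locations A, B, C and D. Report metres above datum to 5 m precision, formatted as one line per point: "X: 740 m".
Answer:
A: 1945 m
B: 2010 m
C: 1910 m
D: 1840 m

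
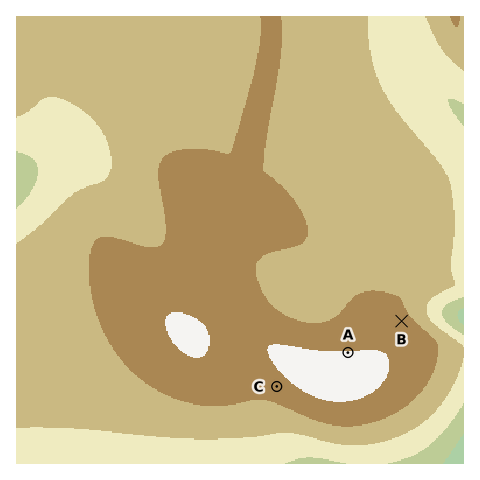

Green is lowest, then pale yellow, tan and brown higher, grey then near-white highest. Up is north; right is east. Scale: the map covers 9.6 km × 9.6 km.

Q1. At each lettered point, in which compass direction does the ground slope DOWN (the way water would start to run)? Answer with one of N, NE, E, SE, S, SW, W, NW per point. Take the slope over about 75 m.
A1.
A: N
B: NE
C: SW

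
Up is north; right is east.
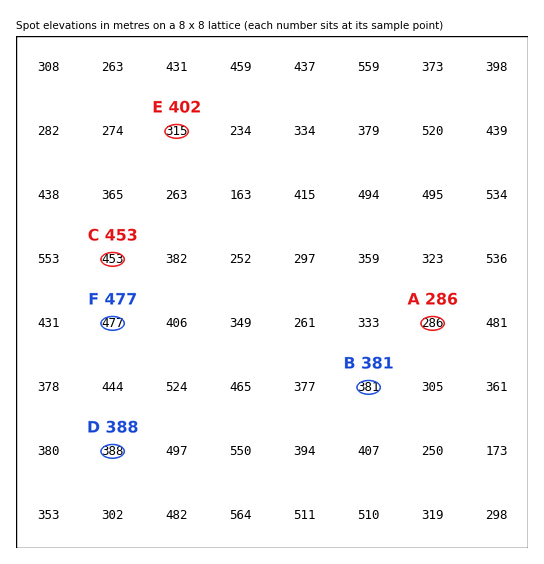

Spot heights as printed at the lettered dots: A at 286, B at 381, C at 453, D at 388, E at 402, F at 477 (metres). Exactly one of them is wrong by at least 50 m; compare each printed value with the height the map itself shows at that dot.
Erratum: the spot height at E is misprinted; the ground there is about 315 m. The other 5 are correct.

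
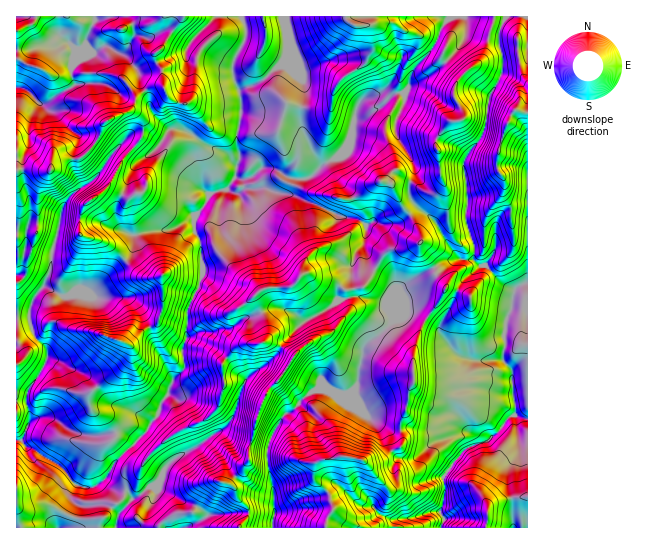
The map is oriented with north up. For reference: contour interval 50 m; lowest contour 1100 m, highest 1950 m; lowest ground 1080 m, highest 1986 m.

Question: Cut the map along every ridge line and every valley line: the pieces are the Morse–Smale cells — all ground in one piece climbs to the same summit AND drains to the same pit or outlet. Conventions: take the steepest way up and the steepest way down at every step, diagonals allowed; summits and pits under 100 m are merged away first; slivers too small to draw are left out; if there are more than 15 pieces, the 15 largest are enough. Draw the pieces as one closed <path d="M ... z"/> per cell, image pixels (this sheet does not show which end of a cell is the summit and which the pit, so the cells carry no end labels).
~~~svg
<path d="M266 188l-20 0-8 5-11-4-13 3-6 5-3 8-10 12 0 16 5 6 1 8 2 28-16 38 0 26-4 8 1 22-11 10-17 39-7 7-2 6-32 31-7 13-7 7 14 9 12 2 4 6 8-3 11-9 4 0 43 20 8 7 0 3-18 11 52 0 9-11-1-11-10-9-1-7-9-7 10-7 11-14 1-16 14-45 6-12 12-12 12-19-3-6-9-5-2 4-16 16-13 8-4 5-32-32-17-9-9-2 10-5 31-3 17-12 15-4-2-10-4-6 3-5 8-4 24-1 13-14 31 8 11 8 8 0 10-2 12-17-7-7-4-14 3-23-4-3-6-4-19-3-41-20-24-4z"/><path d="M241 16l-58 0-22 33-6 5 1 8 5 7 2 18-6-2-11 4-10 8-1 8-6 7-22 8-4 5-3 10-7 11-14 13-14 0-10 2-3 2-2 8-32-2-2 2 1 104 6 2 16 14 5-5 5-12 3-24 13-48 8-9 17-10 10-10 7-12 15-18 7 1 15 14-11 9-18 46 4 13 11 9 41-6 15-8 8 0 1-4 10-12 6-12 17-4 8-14 0-8 4-9-4-20 5-24 0-13-8-23-1-12 13-28 0-12z"/><path d="M517 109l-4 2-4 10-22-6-2 12-5 12-16 22 4 37-3 21 10 27-2 14-14-1-11-14-13-24-22-18-4-6 1-16-11-2-10 4 3 2 13 25 7 7 8 16 0 17 13 15 3 9 11 12-6 12-14 20 12 9 1 7 19 22 22 5 21-1 5 5 5 6 3 44 12 4 1-306z"/><path d="M427 319l-7 11-7 23 0 30-4 6-2 20-7 14 3 14-2 9-10 5-6 6-11 4-35-5-24 7-2 14 3 5 13 12 4 12 0 4-5 7-2 11 115 0 3-7-4-8 5-22-2-12 1-4 19-24 10-6 14-4 14-12 8-12 6-2-4-46-9-9-21 1-22-5-19-22-1-7z"/><path d="M285 65l-11 4-15 14-20 8 2 10 0 13-5 29 4 15-4 9 0 8-8 15 10 3 8-5 20 0 7 4 24 4 41 20 21 4 8 6-3 23 4 14 6 6 9-14 7-6 15 0 16-6-1-10-8-16-7-7-13-25-3-2 10-4 11 2 5-7-2-11-13-21-5-13 1-10 9-20-1-5-9-1-6 4-10-2-17 5-7 14-3 21-4 11-10 11-17 10-17-32-4-12 0-12 4-12 0-16-3-6z"/><path d="M414 312l-8 0-13 8-16 17-13 10-5 22-2 16-6 8-10 3-15-7-9 0-10 6-16 17-8 5-14 24-2 10 1 16 5 22 2 26-3 7 1 6 52-1 8-21-4-12-13-12-3-5 2-14 24-7 35 5 11-4 6-6 10-5 2-9-3-14 7-14 2-20 4-6 0-30 7-23 7-11-8-6z"/><path d="M450 16l-166 1 4 20 0 17-7 11 12 6 8 7 3 5 0 16-4 12 0 12 4 12 17 32 17-10 10-11 4-11 3-21 7-14 17-5 10 2 6-4 10 0 8-23 18-19 12-25z"/><path d="M182 16l-87 0-10 25 0 9-13 16-1 5 4 12-2 4-28 17-7-1-12-14-9-1-1 82 34 1 2-8 3-2 10-2 14 0 14-13 7-11 3-10 4-5 22-8 6-7 1-8 10-8 11-4 6 2-2-18-5-7-1-8 6-5 12-20 10-11z"/><path d="M18 275l-2 0 0 164 5 1 6 8 7 1 25 16 18 20 9 3 8-1 14-12 7-13 32-31 4-8-16-11-28-11-22-26-26-14-12-3 0-9-12-12-6-15 0-12 10-20z"/><path d="M45 287l-6 4-7 11-3 8 0 12 6 15 12 12 0 9 12 3 26 14 22 26 26 10 18 12 5-5 17-39-18-34-4-16-14-24-10-8-34 0-12-4-19 3z"/><path d="M375 269l-12 18-16 3 4 19-16 21-30 15-12 12-12 20-14 16-11 26-8 34 1 6-6 11-13 13-3 0 9 7 1 7 11 12 0 8-8 9 1 2 31-1 3-20-8-56 2-10 14-24 8-5 16-17 10-6 9 0 15 7 10-3 6-8 2-16 5-22 28-25-3-20 6-16-8-10z"/><path d="M506 16l-41 0 2 7-2 14-9 14-23 22-22 11-7 10 1 5-9 20-1 10 20 38 0 7-4 8 15 10 7 1 10-8-7-46 11-14 3-4 8 0 13-6 16-1 2-17 14-26 0-16-4-9 0-13z"/><path d="M193 221l-7 0-15 8-21 2-15 4-4 20-41 38-9 1 12 3 38 2 13 16 7 14 4 16 18 34 11-10-1-22 4-8 0-26 16-38-3-36-5-6z"/><path d="M126 143l-4 0-5 4-17 26-10 10-17 10-10 14-6 28-5 15-1 19-7 16 2 3 16 8 7 0 4-3 17 0 42-40 3-18-10-3-6-6-4-13 18-46 11-9z"/><path d="M518 416l-9 1-8 12-14 12-14 4-10 6-19 24-1 4 2 12-5 19 4 8-2 10 86-1 0-108z"/>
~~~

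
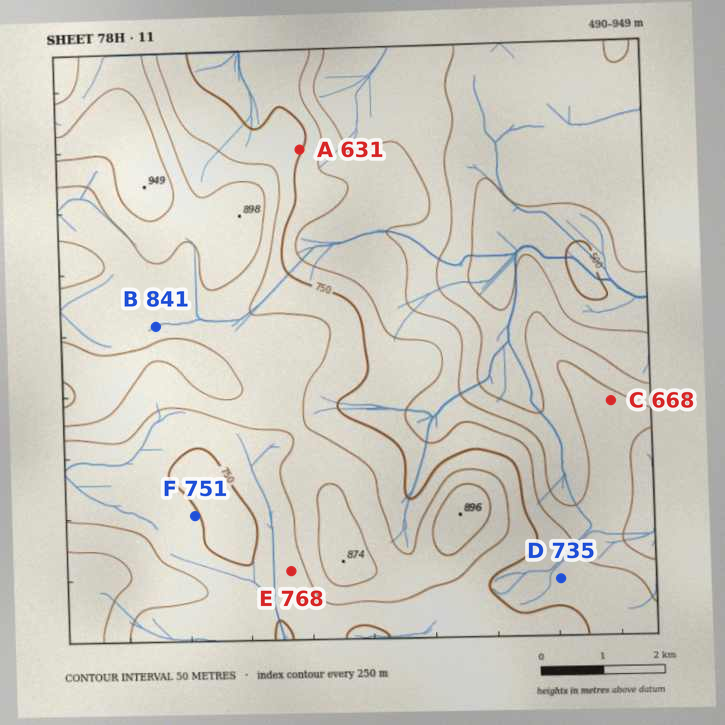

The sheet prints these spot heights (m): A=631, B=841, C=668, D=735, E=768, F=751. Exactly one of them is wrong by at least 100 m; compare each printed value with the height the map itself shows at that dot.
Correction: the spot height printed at A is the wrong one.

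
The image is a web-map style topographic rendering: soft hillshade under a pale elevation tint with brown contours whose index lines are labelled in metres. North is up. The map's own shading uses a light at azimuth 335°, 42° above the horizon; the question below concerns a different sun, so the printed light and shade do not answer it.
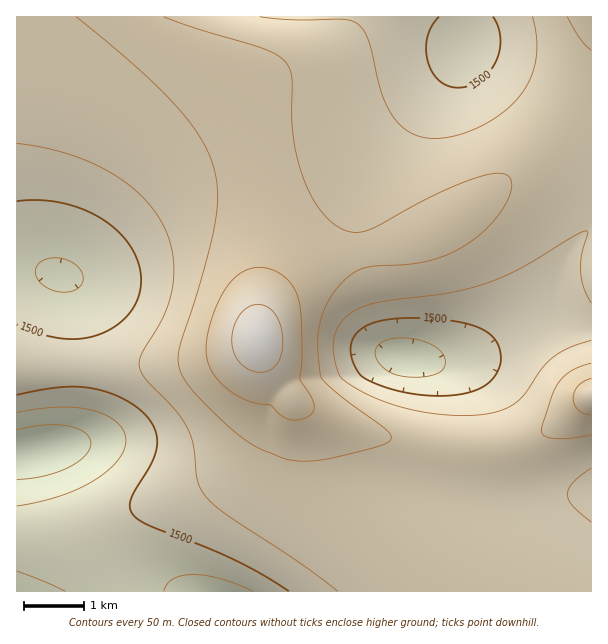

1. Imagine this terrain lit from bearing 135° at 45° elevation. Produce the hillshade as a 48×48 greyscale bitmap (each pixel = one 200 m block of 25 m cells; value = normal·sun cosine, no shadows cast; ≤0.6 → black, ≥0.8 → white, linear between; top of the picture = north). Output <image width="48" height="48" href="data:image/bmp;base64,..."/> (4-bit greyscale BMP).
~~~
<image width="48" height="48" href="data:image/bmp;base64,Qk32BAAAAAAAAHYAAAAoAAAAMAAAADAAAAABAAQAAAAAAIAEAAATCwAAEwsAABAAAAAAAAAAAAAAABEREQAiIiIAMzMzAERERABVVVUAZmZmAHd3dwCIiIgAmZmZAKqqqgC7u7sAzMzMAN3d3QDu7u4A////AJmZmZmZmqu8y7qZmIiIiIiIiIiIiIiIiJmZmZmZmqu7u6qZmZiIiIiIiIiIiIiIiJmZmZmZqqq7qqmZmYiIiIiIiIiIiIiIiJmZmZmZqqqqqpmZmIiIiIiIiIiIiIiIiIiIiImZmqqpmZmZiIiIiIiIiIiIiIiIiHd3d4iJmZmZmZmYiIiIiIiIiIiIiIiIiFVVZmd4iIiIiIiIiIiIiIiIiIiIiIiIiERERFVmd3iIiIiIiIiIiIiIiIiIiZiIiDIiIzRFVmd3iIiIiZmZmIiImZmZmZmZmTIiESIzRVZneIiJmZmZmZmZmZmaqqqqqlQzIiIjNFVmd4iJmZmZmZmZmZmaqqu7u4dlQzMzNEVmd4iZmqqqqqmZmZmZmaq8zLuodlVERFVmeImZq7u6qpmIh3d3d4mrze3LqYdmZmZneImZq7u6mYd2ZVVVVWeJvP/ty6mId3d3iJqZm7uph2VEMzMzMzRXm//u3LqpiHd3iJqpmqmHZUMiIiIiIiI0Z+7d3LqpiHd3iJq6mZh2QyIREiIzMyEREszLu6mYh3d3eJq8u6mHVDMiIzNEQzIAAKqpmYh3ZmZmZ4q83dy6h2ZVVVVVVEMQAIiHd2ZlVUREVnms3u3cuqmHd3ZmZVQyEHdmZVVEQzMzNGeb3u7u3cuqmYh3dmVUM2ZlVURDMyIiI0aKze///+3LuqmYh3dmZmZlVURDMiIREjV5vO////7dy7qpmIh3d3dmZVREMyIRETRoq97v/u7d3MuqmZiIeHd3ZmVUQzIhEiRXmrzd3d3d3My7qpmId4iHd2ZVRDMiIjRXiau7zMzMzMy7uqmYd5mIh3dmVUQzMzRWiJmqqqu7vMzLu6qYdpmZiId2ZVREREVneImZmZmqu7u7u6qpdqqpmYh3ZmVVVVZneIiIiIiJmru7u7qph6qqmZiHd2ZlVWZ3iIiIh3eIiaq7u7qqmKqqqZiId3ZmZmd3iIiId3d3eJmqu7uqmaqqqZmIh3d2Z3d4iIiId3dmd4iaqrqqqaqqqZmIiHd3d3eIiIiIh3dmZneJmqqqqaqqqZmYiId3d3iIiIiIh3dmZmZ4maqqqaqqqZmYiIh3d4iIiIiIiHdmZVZniJmqqaqqmZmYiIiIiIiIiIiIiId2ZVVWeImZmaqZmZmYiIiIiIiIiImYiId2ZVVVZ3iZmZmZmZmIiIiIiIiIiJmZmIh3ZVREVneJmZmZmZiIiIiIiIiIiZmZmYiHZlRERWeImZmZmYiIiIiIiIiIiZmZmZiHdlRERFZ4iZmZmIiIiIiIiIiImZmZmZmIdmVERFVniJmIiIiIiIiIiIiImZmZmZmYh2VEREVniIiIiIiIiIiIiIiIiZmZmZmZiHZUREVneIiIiIiIiIiIiIiIiJmZmaqZmHdlREVWeIiIiIiIiIiIiIiIiIiZmaqqmYdlVEVWeIiIiIiIiIiId3d3d3eImaqqqZh2VUVWeIiIiIiIiIh3dmVVVWZ4iaqqqpmHZVVWeIiIiIiIiIh3ZlVEREVniZqqqqmHZVVWeA=="/>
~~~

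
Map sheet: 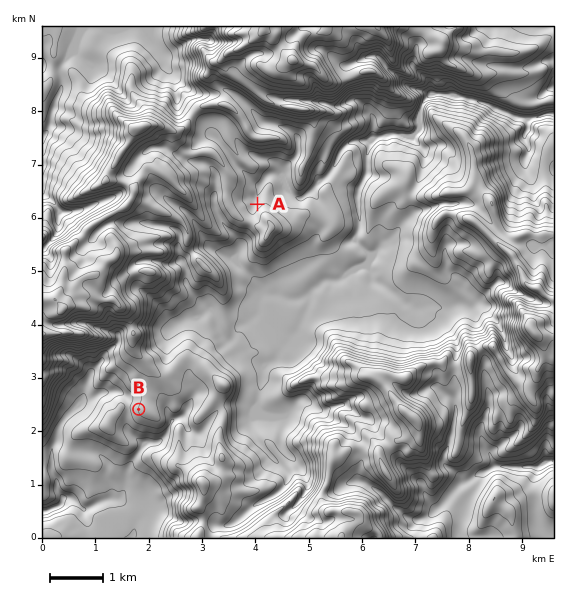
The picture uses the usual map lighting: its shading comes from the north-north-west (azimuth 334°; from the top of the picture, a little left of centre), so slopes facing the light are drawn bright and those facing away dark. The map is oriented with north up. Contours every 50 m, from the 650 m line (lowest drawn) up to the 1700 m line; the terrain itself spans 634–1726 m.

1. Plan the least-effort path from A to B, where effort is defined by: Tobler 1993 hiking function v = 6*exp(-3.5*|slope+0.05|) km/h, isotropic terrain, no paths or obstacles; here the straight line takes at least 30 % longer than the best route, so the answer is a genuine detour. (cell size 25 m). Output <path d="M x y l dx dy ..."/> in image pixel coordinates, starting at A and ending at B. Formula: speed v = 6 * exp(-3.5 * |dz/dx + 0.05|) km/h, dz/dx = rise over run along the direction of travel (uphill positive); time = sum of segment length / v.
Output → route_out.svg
<path d="M257 204l-2 5 0 7-6 8 0 1 6 11 0 4-3 5 0 12-4 8 0 2-4 8 0 1-13 27-8 8-8 5-16 16-11 5-4 4-19 38-2 2-10 4-2 3-7 13-3 3-2 5"/>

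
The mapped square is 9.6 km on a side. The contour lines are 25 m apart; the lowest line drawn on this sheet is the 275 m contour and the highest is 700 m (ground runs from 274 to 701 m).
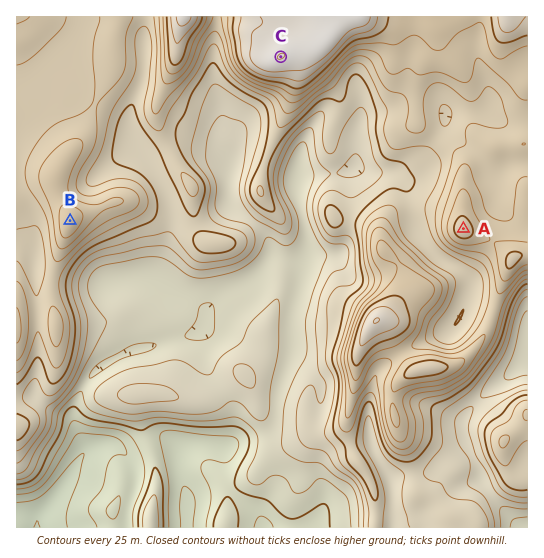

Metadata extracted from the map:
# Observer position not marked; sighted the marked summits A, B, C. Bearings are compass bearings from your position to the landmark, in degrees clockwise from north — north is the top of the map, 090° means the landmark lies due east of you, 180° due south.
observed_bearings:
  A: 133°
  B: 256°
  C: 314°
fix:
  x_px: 373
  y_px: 145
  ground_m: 480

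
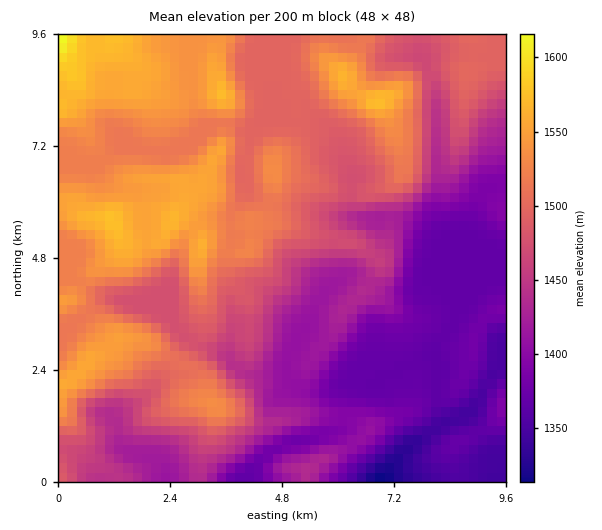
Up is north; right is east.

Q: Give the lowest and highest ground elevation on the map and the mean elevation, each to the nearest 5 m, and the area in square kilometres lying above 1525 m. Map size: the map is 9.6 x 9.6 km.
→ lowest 1310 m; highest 1620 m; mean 1470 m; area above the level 20.9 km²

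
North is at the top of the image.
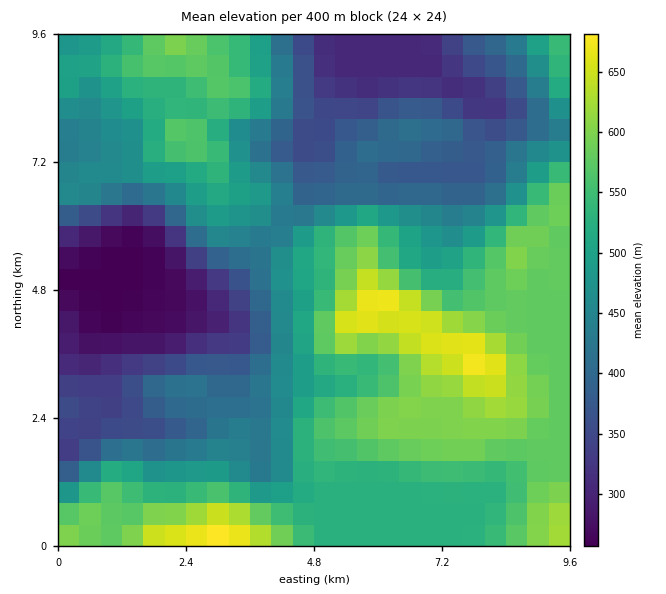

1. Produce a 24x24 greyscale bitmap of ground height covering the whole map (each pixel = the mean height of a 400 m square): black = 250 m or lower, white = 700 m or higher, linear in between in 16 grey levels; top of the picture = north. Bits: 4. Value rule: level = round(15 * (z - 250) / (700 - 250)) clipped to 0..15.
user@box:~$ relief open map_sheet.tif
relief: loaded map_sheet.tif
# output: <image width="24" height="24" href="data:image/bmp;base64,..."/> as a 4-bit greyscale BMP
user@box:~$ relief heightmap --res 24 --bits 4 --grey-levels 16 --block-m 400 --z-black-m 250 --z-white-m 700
<image width="24" height="24" href="data:image/bmp;base64,Qk2WAQAAAAAAAHYAAAAoAAAAGAAAABgAAAABAAQAAAAAACABAAATCwAAEwsAABAAAAAAAAAAAAAAABEREQAiIiIAMzMzAERERABVVVUAZmZmAHd3dwCIiIgAmZmZAKqqqgC7u7sAzMzMAN3d3QDu7u4A////AMu83u7tupmZmZmrzLu7zM3bqZmZmZmqzIq6maqYiZmZmZmavEeZeIh2eamZqqqquzRWVmdmeaq7u7u7uzM0RFZmeau8zMzMuzMzRVVWeau8zMzMuzM0VmVWeJmqzM3cuyIjM0RFeJqqzd7suxERESM0eLzM3u7buxAAERIleb7t7cy7uxAAARI1eKzu26u7uwAAARNFeZvcqZq7uxAAATVWeavKmIm8uyEQEld2aJu6iHiru0QiNXiHZniYd2eKu3dlZ4mIZVVVVVVXq3d3iJmHZEVURERWimd3mqp2Q0VVVURWd2d3m6l2UzRFVVREVneImpqYZDM0RDIjV4iJmaupZDIiIiI0aYiau7uoZCIiIiNFeoiavLqoUyIiIjRWig=="/>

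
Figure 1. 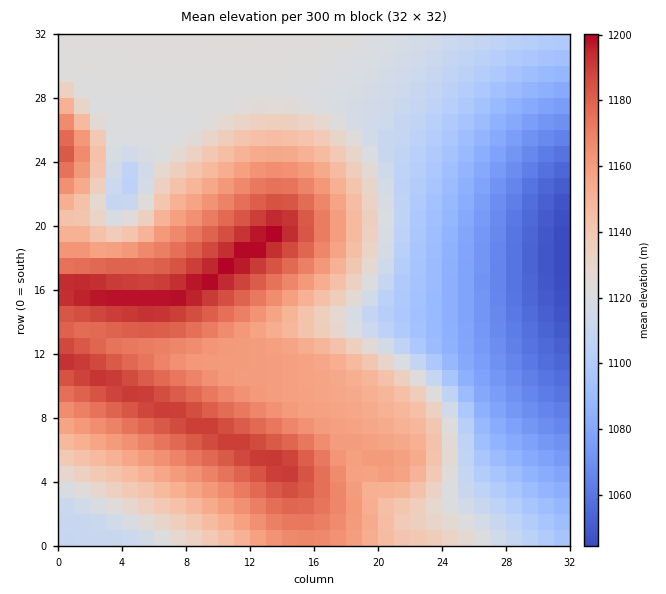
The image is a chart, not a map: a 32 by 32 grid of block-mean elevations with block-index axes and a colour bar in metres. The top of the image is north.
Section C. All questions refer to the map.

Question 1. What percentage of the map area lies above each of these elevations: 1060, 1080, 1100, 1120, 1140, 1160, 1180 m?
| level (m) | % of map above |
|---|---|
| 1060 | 96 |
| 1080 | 88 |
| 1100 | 77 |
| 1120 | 64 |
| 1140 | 44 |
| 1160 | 27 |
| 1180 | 12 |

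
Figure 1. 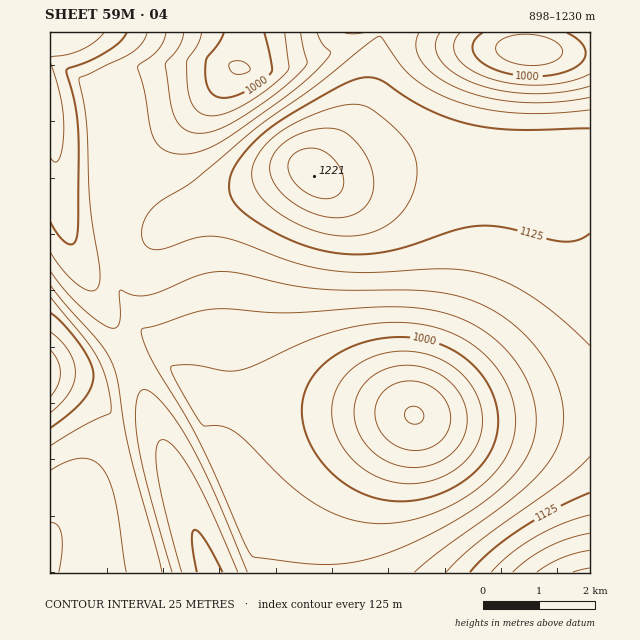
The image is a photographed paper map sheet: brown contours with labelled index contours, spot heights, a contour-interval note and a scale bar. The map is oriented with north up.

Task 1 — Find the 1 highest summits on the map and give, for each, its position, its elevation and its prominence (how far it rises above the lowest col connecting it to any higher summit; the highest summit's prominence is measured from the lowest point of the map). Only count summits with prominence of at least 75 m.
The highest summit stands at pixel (314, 176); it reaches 1221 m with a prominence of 130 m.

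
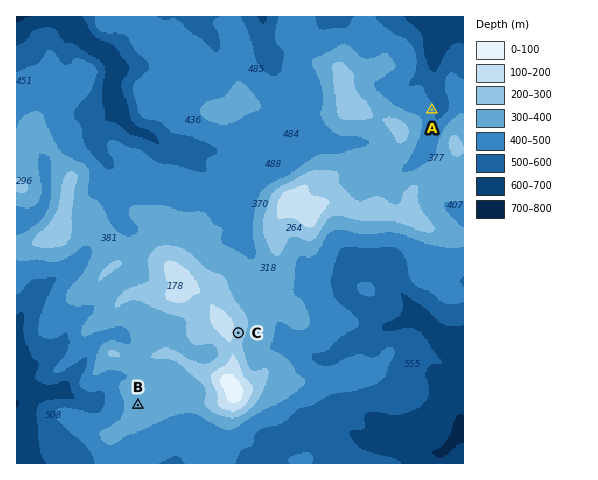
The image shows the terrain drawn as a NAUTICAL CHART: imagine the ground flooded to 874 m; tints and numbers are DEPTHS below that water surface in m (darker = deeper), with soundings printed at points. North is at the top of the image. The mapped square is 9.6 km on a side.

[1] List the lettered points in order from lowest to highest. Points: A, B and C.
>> A B C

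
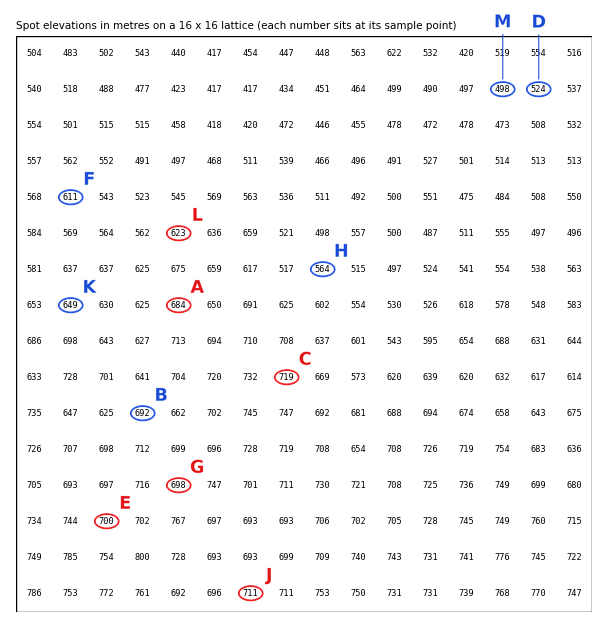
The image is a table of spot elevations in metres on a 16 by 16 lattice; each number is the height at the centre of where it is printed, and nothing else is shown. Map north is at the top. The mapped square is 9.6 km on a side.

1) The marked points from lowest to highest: D F A B E C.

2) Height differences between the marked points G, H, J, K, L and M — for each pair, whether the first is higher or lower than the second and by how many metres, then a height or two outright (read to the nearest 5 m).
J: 210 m higher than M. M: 200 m lower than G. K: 150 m higher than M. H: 145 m lower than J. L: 125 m higher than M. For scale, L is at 625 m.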